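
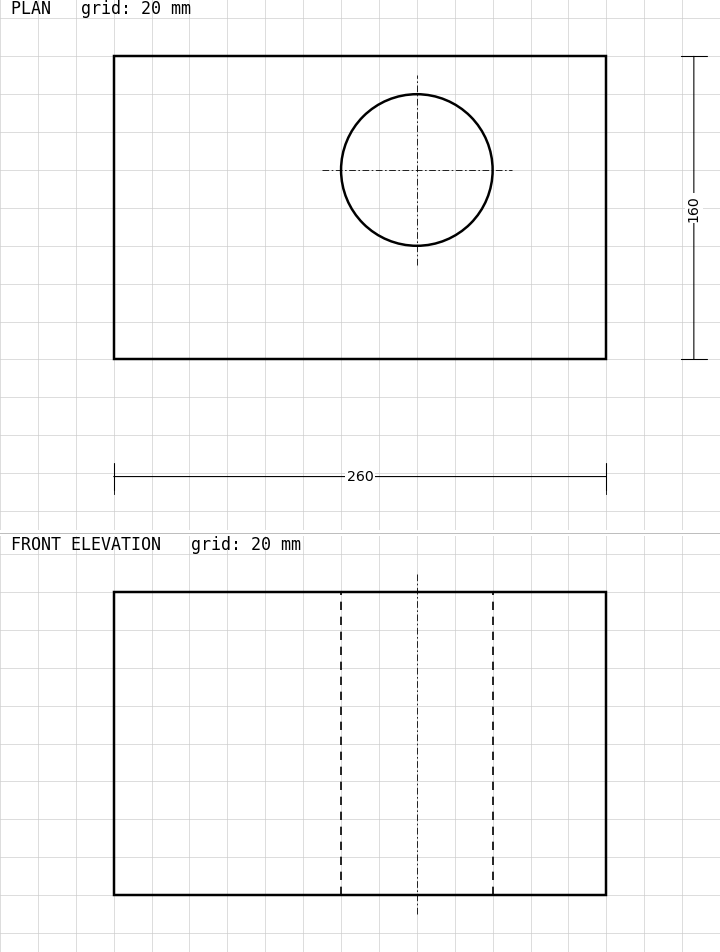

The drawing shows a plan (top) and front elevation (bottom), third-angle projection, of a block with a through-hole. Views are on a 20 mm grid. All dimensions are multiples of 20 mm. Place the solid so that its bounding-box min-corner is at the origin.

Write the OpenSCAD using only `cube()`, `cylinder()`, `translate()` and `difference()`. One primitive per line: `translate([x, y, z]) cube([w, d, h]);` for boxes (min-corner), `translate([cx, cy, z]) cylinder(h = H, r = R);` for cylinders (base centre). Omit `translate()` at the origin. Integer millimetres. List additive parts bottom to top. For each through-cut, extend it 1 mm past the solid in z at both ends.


difference() {
  cube([260, 160, 160]);
  translate([160, 100, -1]) cylinder(h = 162, r = 40);
}


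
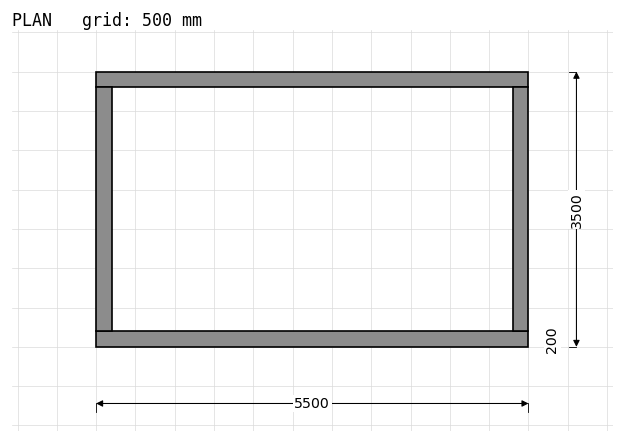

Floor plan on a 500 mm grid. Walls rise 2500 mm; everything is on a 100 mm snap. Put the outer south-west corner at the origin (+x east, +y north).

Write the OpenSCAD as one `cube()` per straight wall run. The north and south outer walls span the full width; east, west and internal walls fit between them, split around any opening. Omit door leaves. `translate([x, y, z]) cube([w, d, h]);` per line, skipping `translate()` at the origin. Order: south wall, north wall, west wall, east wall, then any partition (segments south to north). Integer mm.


cube([5500, 200, 2500]);
translate([0, 3300, 0]) cube([5500, 200, 2500]);
translate([0, 200, 0]) cube([200, 3100, 2500]);
translate([5300, 200, 0]) cube([200, 3100, 2500]);


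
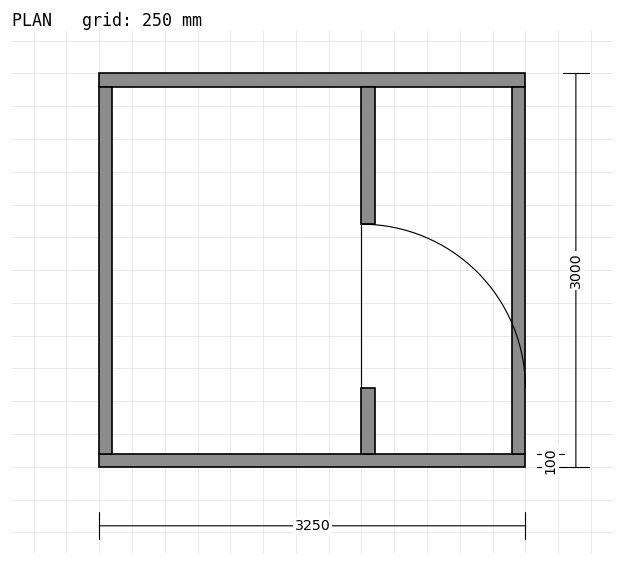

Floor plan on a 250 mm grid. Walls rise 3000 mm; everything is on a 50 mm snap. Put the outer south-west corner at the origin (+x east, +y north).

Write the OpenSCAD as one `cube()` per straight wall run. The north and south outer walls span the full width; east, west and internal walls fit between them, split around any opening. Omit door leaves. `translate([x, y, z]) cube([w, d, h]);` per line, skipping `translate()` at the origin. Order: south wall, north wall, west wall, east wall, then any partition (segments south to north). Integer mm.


cube([3250, 100, 3000]);
translate([0, 2900, 0]) cube([3250, 100, 3000]);
translate([0, 100, 0]) cube([100, 2800, 3000]);
translate([3150, 100, 0]) cube([100, 2800, 3000]);
translate([2000, 100, 0]) cube([100, 500, 3000]);
translate([2000, 1850, 0]) cube([100, 1050, 3000]);


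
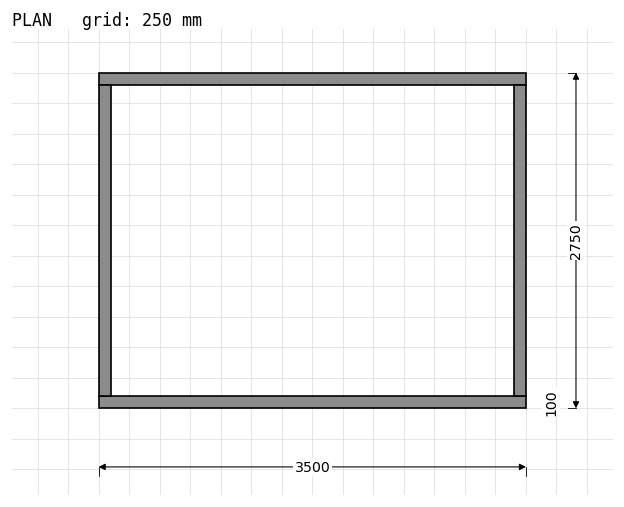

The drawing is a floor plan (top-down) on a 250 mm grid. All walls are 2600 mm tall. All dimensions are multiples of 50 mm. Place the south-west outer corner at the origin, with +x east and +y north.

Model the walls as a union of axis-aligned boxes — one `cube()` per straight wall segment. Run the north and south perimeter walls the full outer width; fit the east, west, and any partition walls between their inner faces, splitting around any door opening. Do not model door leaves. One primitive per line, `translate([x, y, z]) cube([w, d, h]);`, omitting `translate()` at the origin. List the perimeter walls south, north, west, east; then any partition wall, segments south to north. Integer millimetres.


cube([3500, 100, 2600]);
translate([0, 2650, 0]) cube([3500, 100, 2600]);
translate([0, 100, 0]) cube([100, 2550, 2600]);
translate([3400, 100, 0]) cube([100, 2550, 2600]);


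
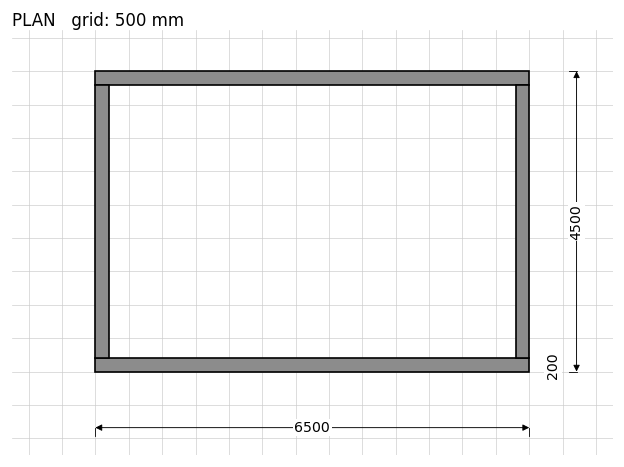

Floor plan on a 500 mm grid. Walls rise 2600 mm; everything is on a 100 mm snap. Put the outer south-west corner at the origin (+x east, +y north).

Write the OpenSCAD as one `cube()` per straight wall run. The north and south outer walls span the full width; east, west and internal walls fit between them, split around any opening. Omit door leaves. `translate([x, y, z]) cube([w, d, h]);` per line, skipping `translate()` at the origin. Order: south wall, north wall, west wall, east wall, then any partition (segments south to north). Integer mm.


cube([6500, 200, 2600]);
translate([0, 4300, 0]) cube([6500, 200, 2600]);
translate([0, 200, 0]) cube([200, 4100, 2600]);
translate([6300, 200, 0]) cube([200, 4100, 2600]);


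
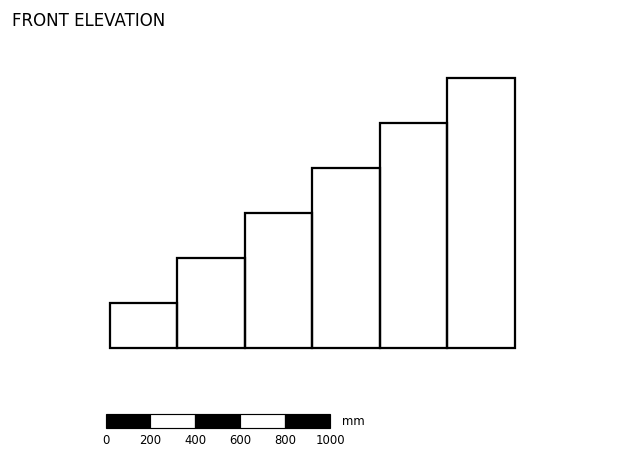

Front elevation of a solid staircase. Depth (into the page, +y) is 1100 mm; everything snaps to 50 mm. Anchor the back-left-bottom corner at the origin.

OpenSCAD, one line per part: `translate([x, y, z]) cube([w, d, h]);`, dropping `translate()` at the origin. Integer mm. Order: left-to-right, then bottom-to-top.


cube([300, 1100, 200]);
translate([300, 0, 0]) cube([300, 1100, 400]);
translate([600, 0, 0]) cube([300, 1100, 600]);
translate([900, 0, 0]) cube([300, 1100, 800]);
translate([1200, 0, 0]) cube([300, 1100, 1000]);
translate([1500, 0, 0]) cube([300, 1100, 1200]);


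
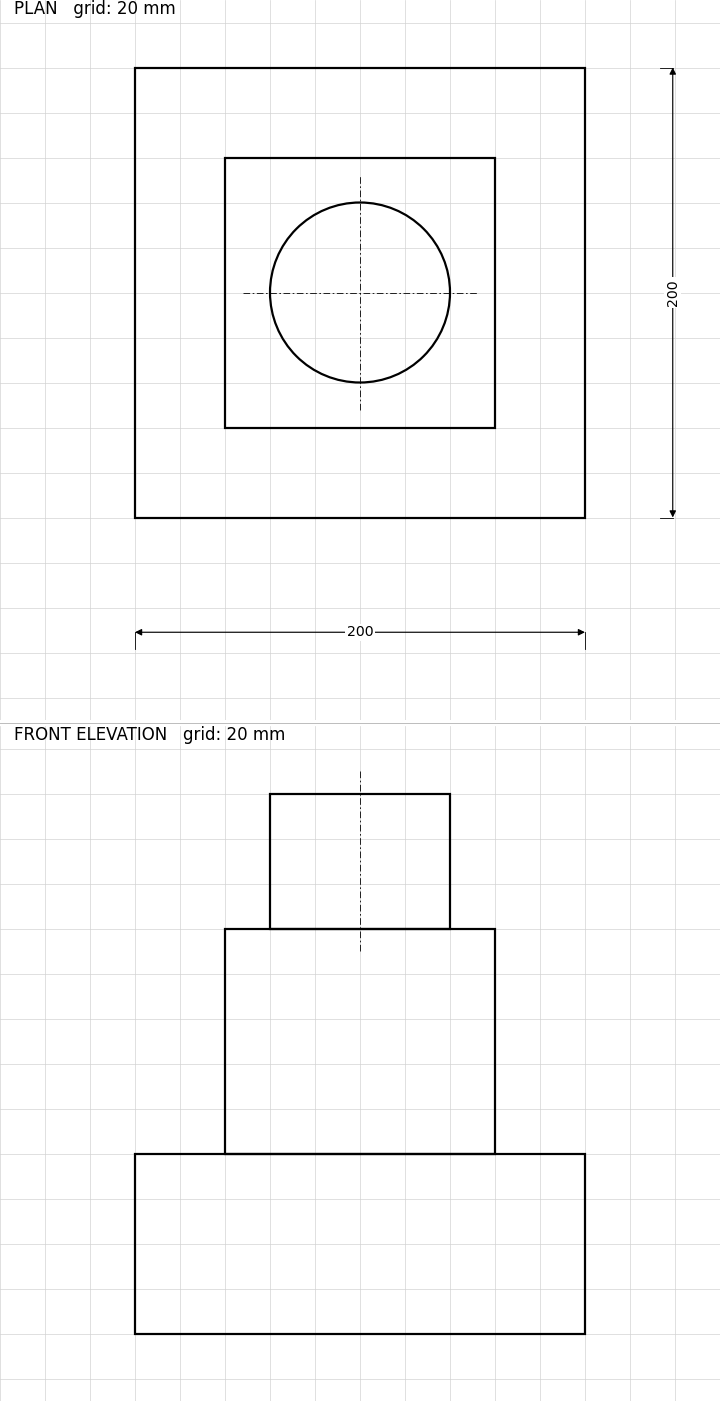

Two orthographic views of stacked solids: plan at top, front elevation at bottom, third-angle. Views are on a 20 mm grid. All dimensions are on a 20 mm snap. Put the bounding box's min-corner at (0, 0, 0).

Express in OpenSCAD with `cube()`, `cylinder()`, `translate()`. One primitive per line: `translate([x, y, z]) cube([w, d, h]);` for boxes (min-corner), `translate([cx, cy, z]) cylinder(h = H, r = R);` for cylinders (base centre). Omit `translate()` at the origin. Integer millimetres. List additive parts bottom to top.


cube([200, 200, 80]);
translate([40, 40, 80]) cube([120, 120, 100]);
translate([100, 100, 180]) cylinder(h = 60, r = 40);


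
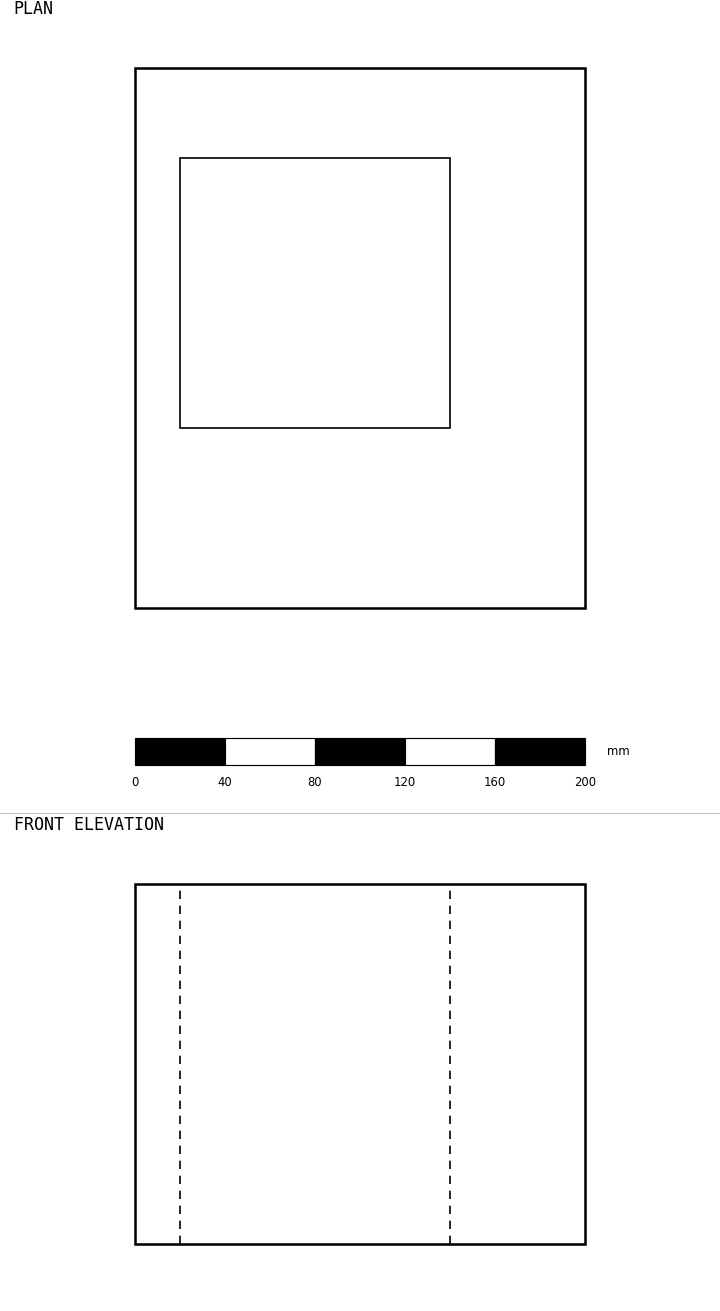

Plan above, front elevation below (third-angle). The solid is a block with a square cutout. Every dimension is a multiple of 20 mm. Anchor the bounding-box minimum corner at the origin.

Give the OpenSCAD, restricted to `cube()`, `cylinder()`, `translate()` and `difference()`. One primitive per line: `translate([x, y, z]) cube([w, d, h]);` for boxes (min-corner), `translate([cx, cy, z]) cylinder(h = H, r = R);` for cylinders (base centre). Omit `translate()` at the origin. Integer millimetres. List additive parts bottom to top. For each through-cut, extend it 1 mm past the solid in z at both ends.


difference() {
  cube([200, 240, 160]);
  translate([20, 80, -1]) cube([120, 120, 162]);
}


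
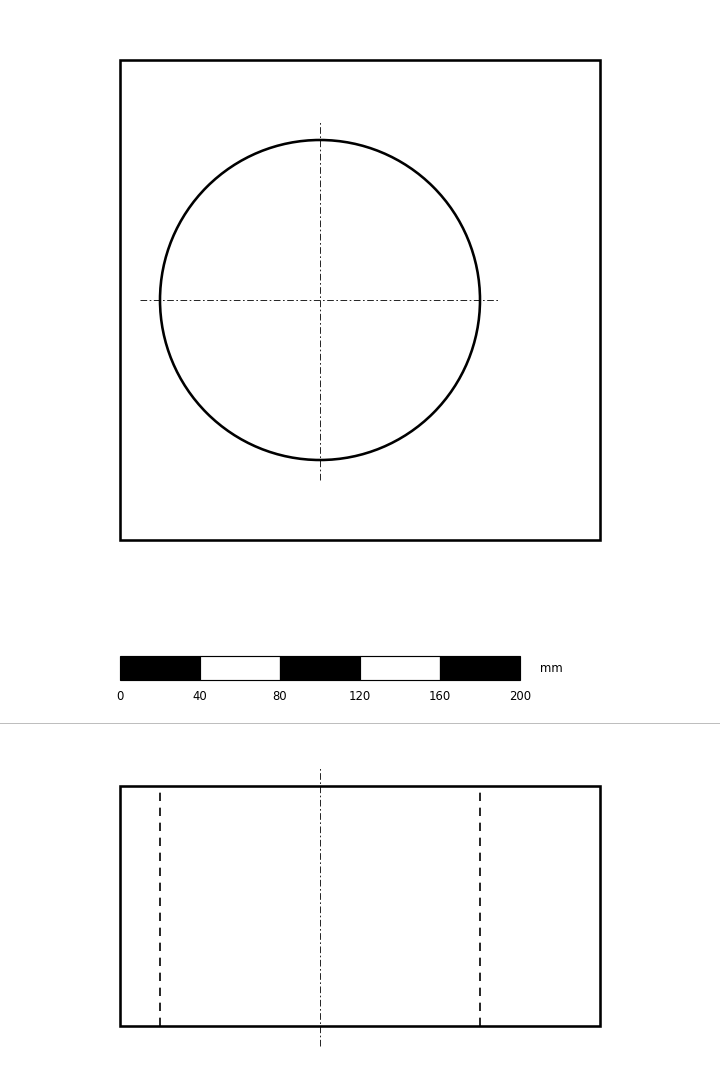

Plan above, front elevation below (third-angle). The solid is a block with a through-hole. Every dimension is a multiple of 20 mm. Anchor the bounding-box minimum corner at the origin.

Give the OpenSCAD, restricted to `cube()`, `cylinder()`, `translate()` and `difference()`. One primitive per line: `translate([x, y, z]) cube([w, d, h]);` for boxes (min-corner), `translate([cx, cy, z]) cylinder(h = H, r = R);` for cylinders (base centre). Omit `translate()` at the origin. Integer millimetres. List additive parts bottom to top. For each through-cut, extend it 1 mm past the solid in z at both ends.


difference() {
  cube([240, 240, 120]);
  translate([100, 120, -1]) cylinder(h = 122, r = 80);
}


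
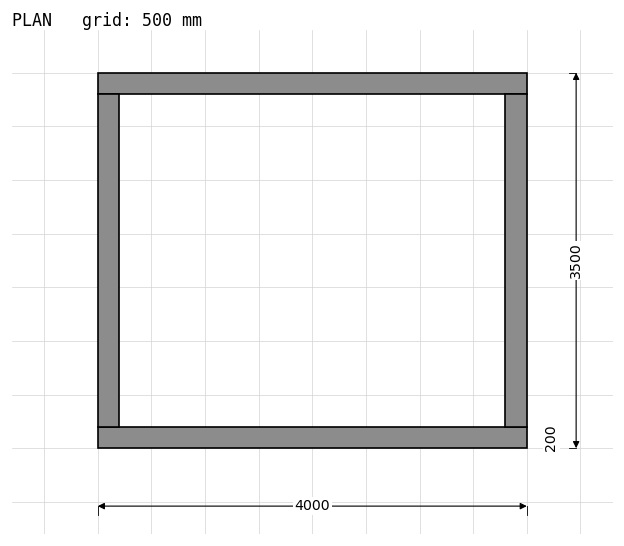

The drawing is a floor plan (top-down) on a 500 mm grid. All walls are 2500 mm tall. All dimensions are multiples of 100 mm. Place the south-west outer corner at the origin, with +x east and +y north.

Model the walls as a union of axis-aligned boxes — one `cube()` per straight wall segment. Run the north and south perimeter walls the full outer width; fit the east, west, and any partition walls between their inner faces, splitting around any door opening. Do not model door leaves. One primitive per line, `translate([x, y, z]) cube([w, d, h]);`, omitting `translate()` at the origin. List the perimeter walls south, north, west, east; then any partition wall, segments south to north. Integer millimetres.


cube([4000, 200, 2500]);
translate([0, 3300, 0]) cube([4000, 200, 2500]);
translate([0, 200, 0]) cube([200, 3100, 2500]);
translate([3800, 200, 0]) cube([200, 3100, 2500]);


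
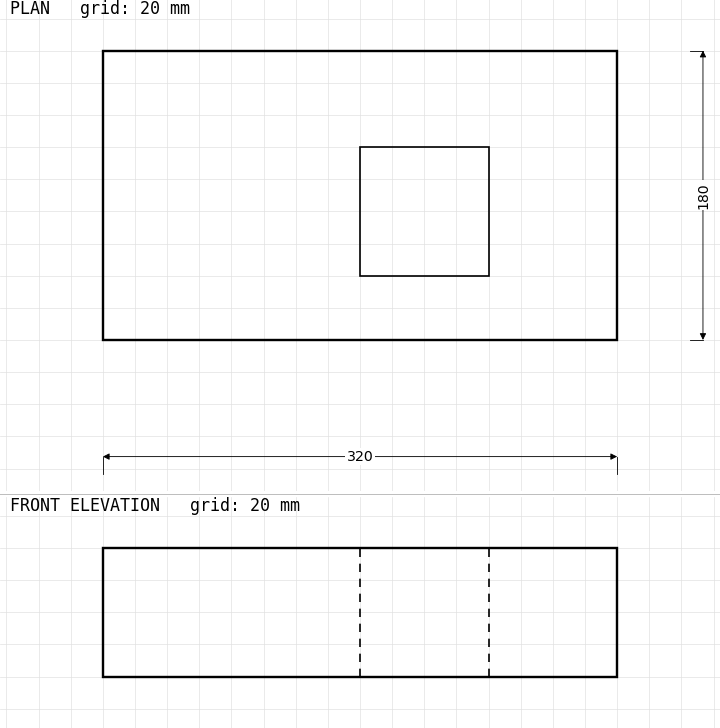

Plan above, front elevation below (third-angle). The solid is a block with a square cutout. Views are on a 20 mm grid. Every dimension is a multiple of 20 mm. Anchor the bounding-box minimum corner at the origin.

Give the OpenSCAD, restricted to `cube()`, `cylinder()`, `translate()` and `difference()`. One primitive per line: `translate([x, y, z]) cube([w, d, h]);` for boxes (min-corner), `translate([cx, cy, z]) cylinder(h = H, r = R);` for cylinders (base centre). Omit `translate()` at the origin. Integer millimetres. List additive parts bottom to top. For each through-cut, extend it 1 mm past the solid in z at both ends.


difference() {
  cube([320, 180, 80]);
  translate([160, 40, -1]) cube([80, 80, 82]);
}


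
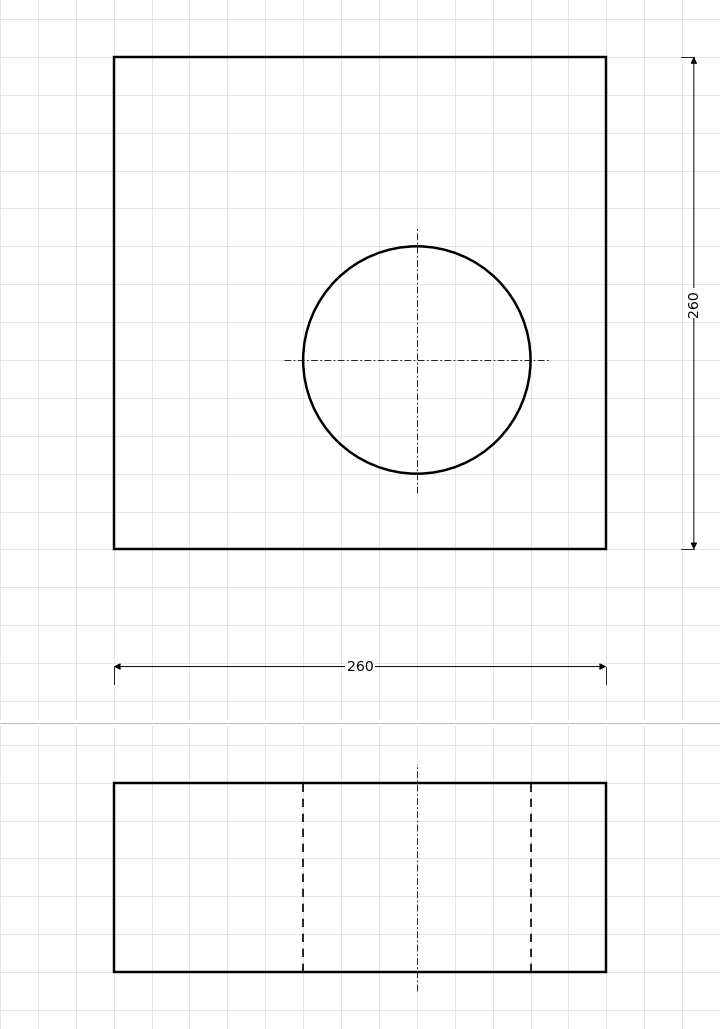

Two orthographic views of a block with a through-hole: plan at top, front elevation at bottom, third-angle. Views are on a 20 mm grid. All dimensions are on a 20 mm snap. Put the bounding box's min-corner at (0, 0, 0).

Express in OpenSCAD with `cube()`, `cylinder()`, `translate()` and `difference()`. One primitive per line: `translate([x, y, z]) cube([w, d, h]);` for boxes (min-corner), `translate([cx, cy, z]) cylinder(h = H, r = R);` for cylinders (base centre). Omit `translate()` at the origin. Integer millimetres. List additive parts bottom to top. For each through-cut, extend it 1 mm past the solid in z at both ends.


difference() {
  cube([260, 260, 100]);
  translate([160, 100, -1]) cylinder(h = 102, r = 60);
}


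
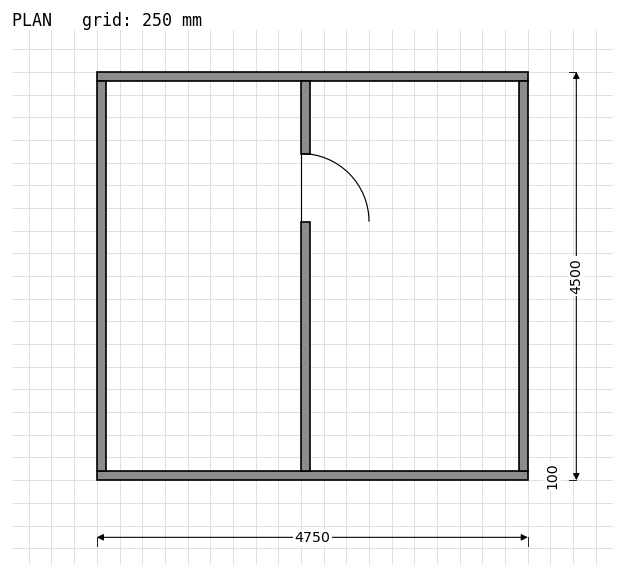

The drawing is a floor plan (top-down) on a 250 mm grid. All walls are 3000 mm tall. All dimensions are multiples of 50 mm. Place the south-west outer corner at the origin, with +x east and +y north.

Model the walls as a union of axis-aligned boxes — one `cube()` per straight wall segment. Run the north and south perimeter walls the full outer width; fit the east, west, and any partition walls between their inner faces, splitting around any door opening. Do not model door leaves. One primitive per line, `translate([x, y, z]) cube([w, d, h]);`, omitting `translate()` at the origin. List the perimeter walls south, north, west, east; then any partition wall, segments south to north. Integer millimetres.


cube([4750, 100, 3000]);
translate([0, 4400, 0]) cube([4750, 100, 3000]);
translate([0, 100, 0]) cube([100, 4300, 3000]);
translate([4650, 100, 0]) cube([100, 4300, 3000]);
translate([2250, 100, 0]) cube([100, 2750, 3000]);
translate([2250, 3600, 0]) cube([100, 800, 3000]);


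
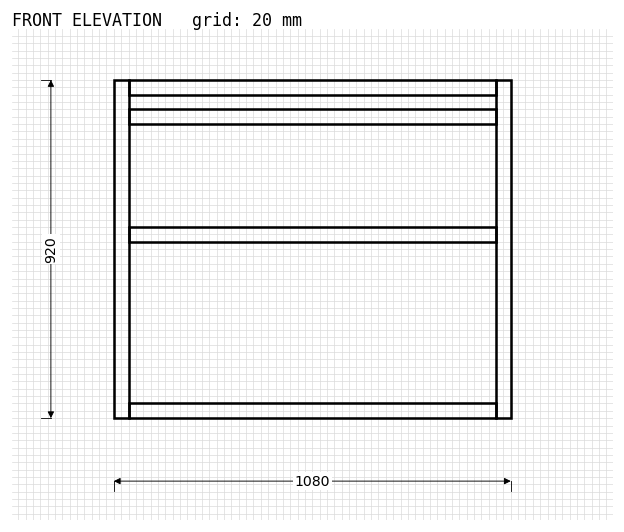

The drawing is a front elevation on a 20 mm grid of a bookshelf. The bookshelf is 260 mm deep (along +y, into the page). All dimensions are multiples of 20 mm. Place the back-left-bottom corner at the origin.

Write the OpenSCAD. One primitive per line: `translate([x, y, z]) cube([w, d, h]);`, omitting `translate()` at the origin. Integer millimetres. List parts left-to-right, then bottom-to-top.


cube([40, 260, 920]);
translate([40, 0, 0]) cube([1000, 260, 40]);
translate([40, 0, 480]) cube([1000, 260, 40]);
translate([40, 0, 800]) cube([1000, 260, 40]);
translate([40, 0, 880]) cube([1000, 260, 40]);
translate([1040, 0, 0]) cube([40, 260, 920]);


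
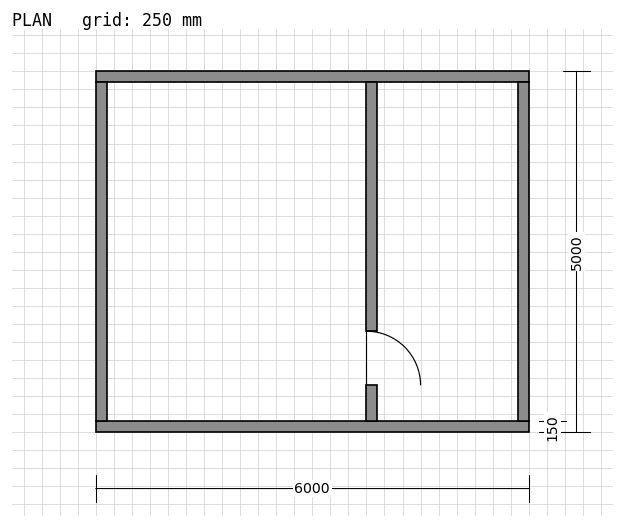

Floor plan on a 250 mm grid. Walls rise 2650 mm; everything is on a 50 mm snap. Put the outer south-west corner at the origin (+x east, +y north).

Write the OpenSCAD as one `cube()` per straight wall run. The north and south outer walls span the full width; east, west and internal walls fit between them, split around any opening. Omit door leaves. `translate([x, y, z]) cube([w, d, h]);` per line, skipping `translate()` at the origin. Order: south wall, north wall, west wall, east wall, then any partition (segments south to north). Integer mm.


cube([6000, 150, 2650]);
translate([0, 4850, 0]) cube([6000, 150, 2650]);
translate([0, 150, 0]) cube([150, 4700, 2650]);
translate([5850, 150, 0]) cube([150, 4700, 2650]);
translate([3750, 150, 0]) cube([150, 500, 2650]);
translate([3750, 1400, 0]) cube([150, 3450, 2650]);


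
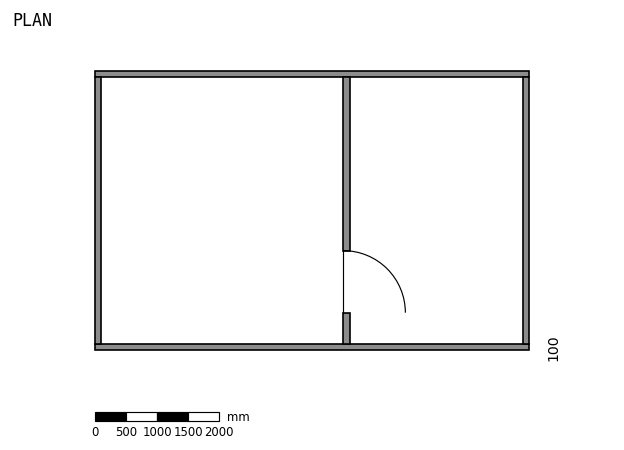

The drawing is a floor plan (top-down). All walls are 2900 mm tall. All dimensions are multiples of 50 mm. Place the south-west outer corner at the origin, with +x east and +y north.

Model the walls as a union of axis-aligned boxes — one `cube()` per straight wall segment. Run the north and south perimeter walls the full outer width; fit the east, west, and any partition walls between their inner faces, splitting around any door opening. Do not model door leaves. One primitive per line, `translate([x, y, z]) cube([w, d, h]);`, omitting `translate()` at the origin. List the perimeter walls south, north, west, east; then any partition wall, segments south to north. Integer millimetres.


cube([7000, 100, 2900]);
translate([0, 4400, 0]) cube([7000, 100, 2900]);
translate([0, 100, 0]) cube([100, 4300, 2900]);
translate([6900, 100, 0]) cube([100, 4300, 2900]);
translate([4000, 100, 0]) cube([100, 500, 2900]);
translate([4000, 1600, 0]) cube([100, 2800, 2900]);


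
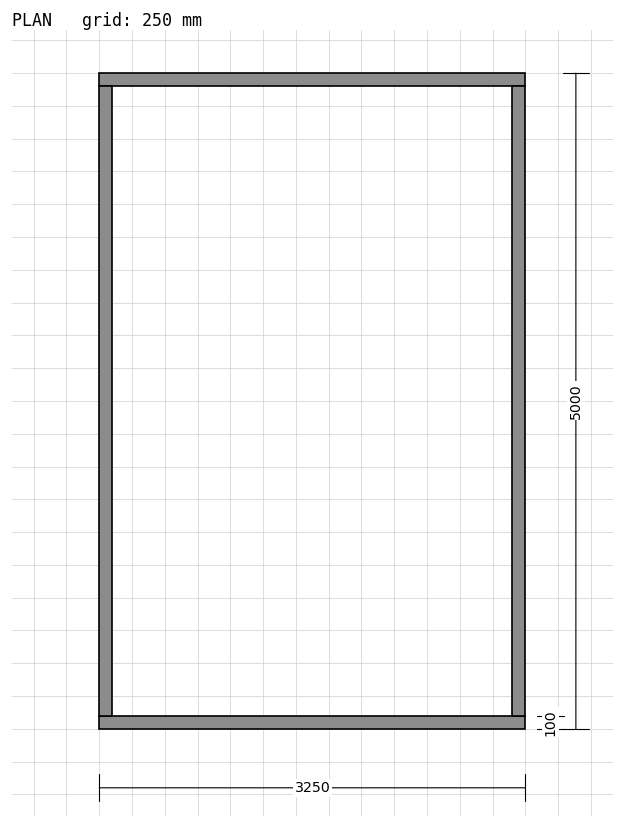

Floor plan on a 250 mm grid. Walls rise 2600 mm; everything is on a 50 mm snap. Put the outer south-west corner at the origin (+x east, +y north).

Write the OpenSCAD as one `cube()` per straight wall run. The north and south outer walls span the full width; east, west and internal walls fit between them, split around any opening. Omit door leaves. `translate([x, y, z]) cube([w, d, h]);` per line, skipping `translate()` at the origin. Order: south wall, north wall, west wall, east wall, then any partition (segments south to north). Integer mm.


cube([3250, 100, 2600]);
translate([0, 4900, 0]) cube([3250, 100, 2600]);
translate([0, 100, 0]) cube([100, 4800, 2600]);
translate([3150, 100, 0]) cube([100, 4800, 2600]);


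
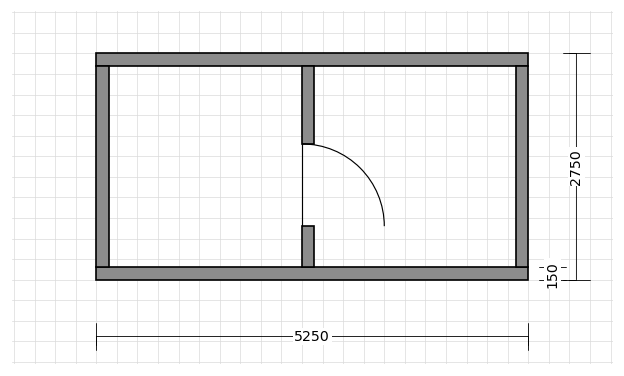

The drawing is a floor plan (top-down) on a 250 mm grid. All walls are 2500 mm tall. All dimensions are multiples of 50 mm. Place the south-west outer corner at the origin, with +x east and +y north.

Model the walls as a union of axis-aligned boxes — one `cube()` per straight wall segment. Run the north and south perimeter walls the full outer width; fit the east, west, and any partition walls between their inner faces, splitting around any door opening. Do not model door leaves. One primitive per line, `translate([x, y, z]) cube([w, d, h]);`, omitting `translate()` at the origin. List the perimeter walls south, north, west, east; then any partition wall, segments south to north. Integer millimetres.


cube([5250, 150, 2500]);
translate([0, 2600, 0]) cube([5250, 150, 2500]);
translate([0, 150, 0]) cube([150, 2450, 2500]);
translate([5100, 150, 0]) cube([150, 2450, 2500]);
translate([2500, 150, 0]) cube([150, 500, 2500]);
translate([2500, 1650, 0]) cube([150, 950, 2500]);


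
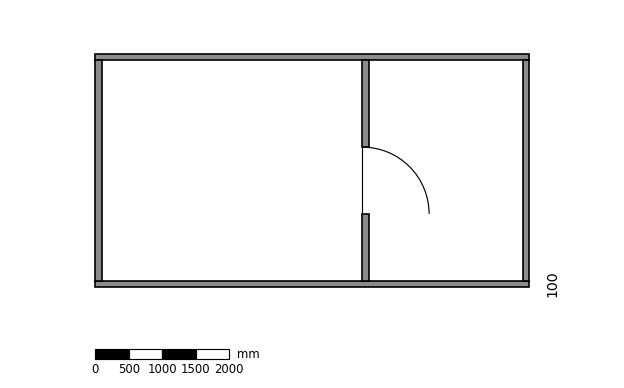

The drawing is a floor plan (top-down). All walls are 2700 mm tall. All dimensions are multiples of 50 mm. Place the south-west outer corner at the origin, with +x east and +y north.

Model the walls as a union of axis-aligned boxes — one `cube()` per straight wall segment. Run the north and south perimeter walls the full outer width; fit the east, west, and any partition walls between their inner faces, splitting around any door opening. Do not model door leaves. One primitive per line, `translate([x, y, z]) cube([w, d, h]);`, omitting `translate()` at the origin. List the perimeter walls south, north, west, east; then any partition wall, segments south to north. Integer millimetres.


cube([6500, 100, 2700]);
translate([0, 3400, 0]) cube([6500, 100, 2700]);
translate([0, 100, 0]) cube([100, 3300, 2700]);
translate([6400, 100, 0]) cube([100, 3300, 2700]);
translate([4000, 100, 0]) cube([100, 1000, 2700]);
translate([4000, 2100, 0]) cube([100, 1300, 2700]);


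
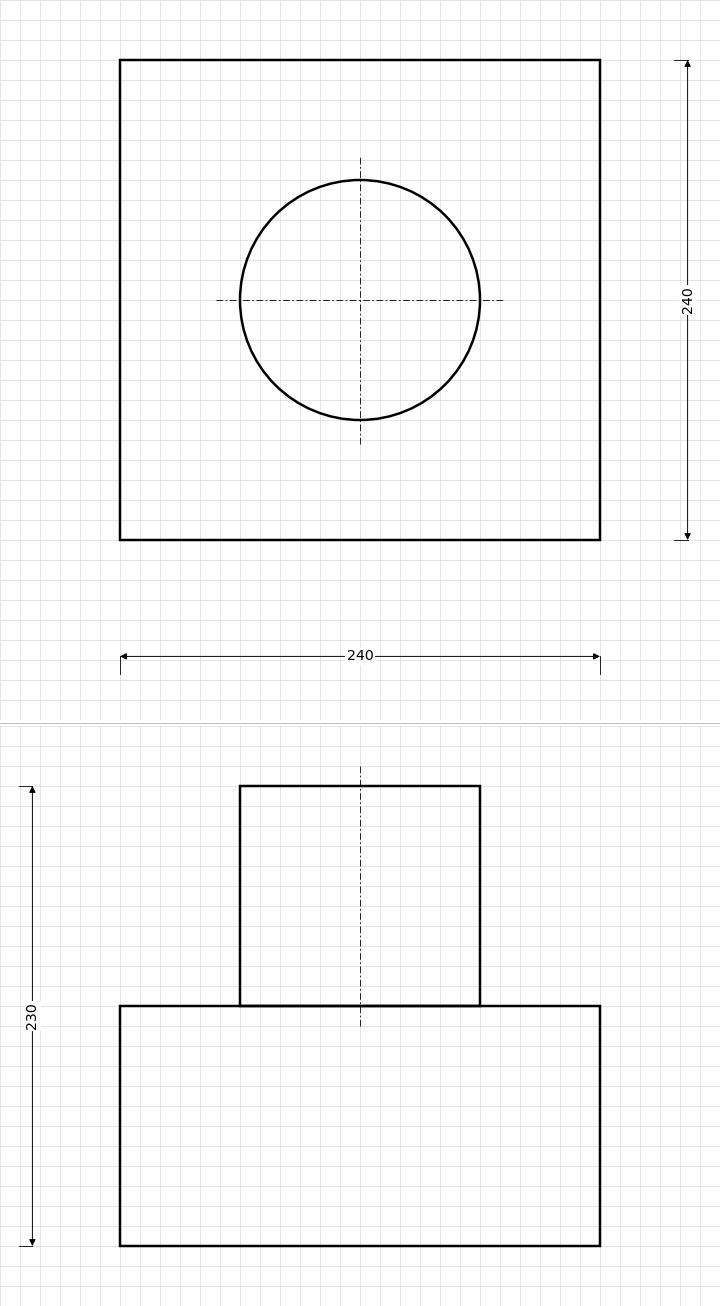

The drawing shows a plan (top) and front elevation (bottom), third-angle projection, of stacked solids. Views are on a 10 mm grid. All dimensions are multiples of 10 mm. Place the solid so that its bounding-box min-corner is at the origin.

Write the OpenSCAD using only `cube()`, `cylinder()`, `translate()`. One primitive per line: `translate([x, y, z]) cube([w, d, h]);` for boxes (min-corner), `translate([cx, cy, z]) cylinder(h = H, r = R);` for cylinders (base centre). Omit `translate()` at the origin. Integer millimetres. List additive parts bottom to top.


cube([240, 240, 120]);
translate([120, 120, 120]) cylinder(h = 110, r = 60);


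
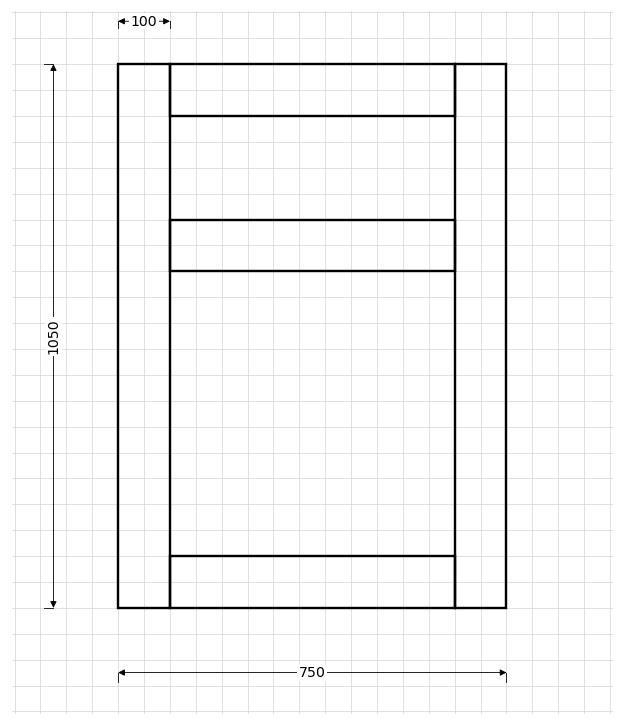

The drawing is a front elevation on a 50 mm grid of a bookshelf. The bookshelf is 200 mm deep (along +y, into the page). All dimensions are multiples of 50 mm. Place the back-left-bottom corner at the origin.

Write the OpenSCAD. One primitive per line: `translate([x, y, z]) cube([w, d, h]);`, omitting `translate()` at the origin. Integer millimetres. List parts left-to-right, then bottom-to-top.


cube([100, 200, 1050]);
translate([100, 0, 0]) cube([550, 200, 100]);
translate([100, 0, 650]) cube([550, 200, 100]);
translate([100, 0, 950]) cube([550, 200, 100]);
translate([650, 0, 0]) cube([100, 200, 1050]);


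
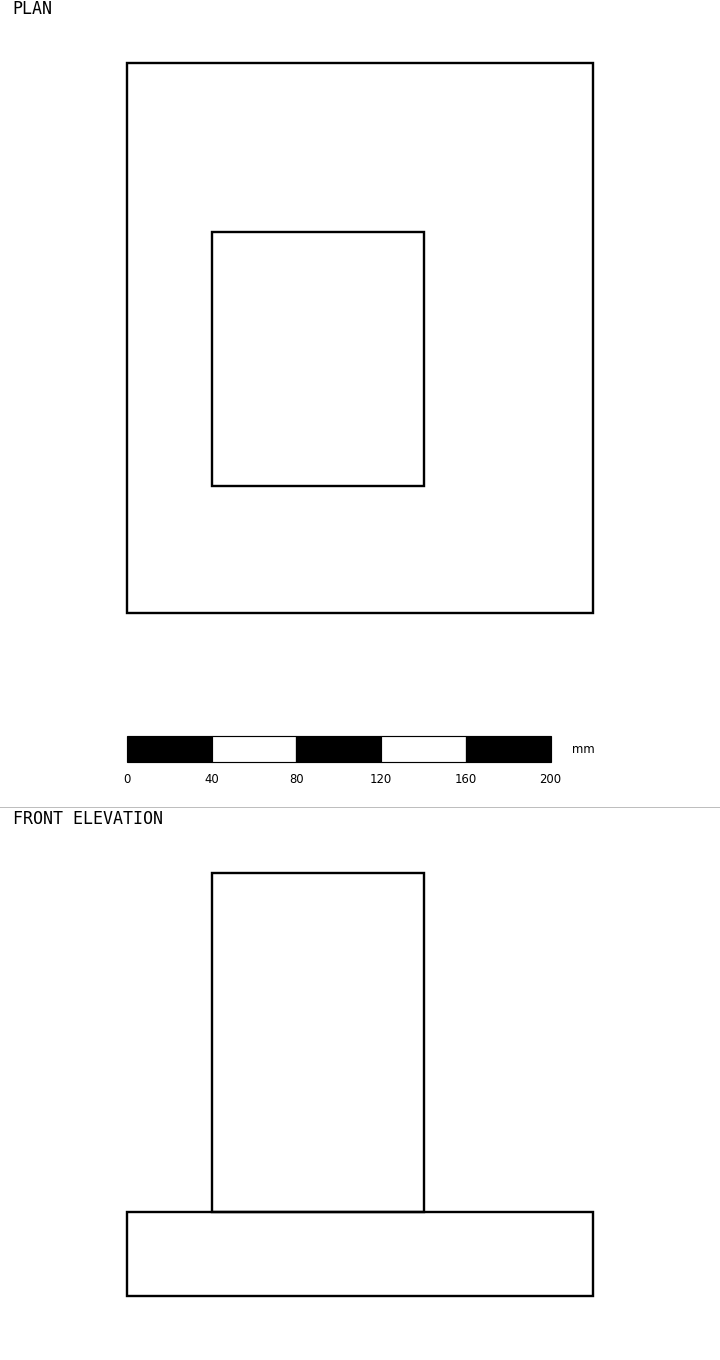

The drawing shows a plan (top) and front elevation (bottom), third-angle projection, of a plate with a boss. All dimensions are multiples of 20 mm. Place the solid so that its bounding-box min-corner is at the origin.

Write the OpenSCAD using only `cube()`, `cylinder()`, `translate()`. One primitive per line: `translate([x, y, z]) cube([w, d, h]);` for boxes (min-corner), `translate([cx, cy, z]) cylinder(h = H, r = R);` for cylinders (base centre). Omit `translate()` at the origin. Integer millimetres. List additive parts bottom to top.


cube([220, 260, 40]);
translate([40, 60, 40]) cube([100, 120, 160]);


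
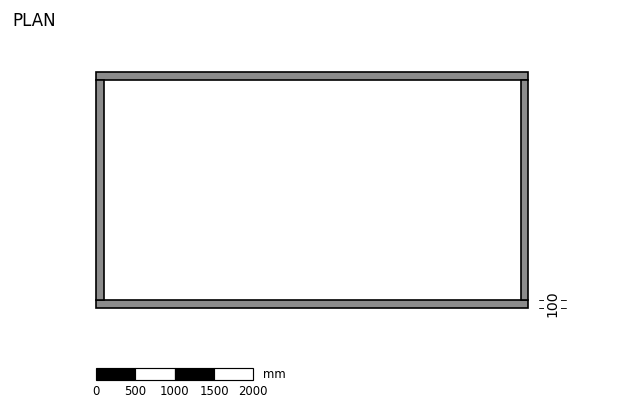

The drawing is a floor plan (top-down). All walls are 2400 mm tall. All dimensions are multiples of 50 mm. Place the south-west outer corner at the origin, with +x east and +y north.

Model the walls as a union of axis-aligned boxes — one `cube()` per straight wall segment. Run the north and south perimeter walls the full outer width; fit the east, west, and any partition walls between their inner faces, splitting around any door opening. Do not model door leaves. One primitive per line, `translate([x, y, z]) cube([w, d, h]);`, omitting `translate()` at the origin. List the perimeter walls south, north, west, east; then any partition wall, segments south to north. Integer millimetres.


cube([5500, 100, 2400]);
translate([0, 2900, 0]) cube([5500, 100, 2400]);
translate([0, 100, 0]) cube([100, 2800, 2400]);
translate([5400, 100, 0]) cube([100, 2800, 2400]);


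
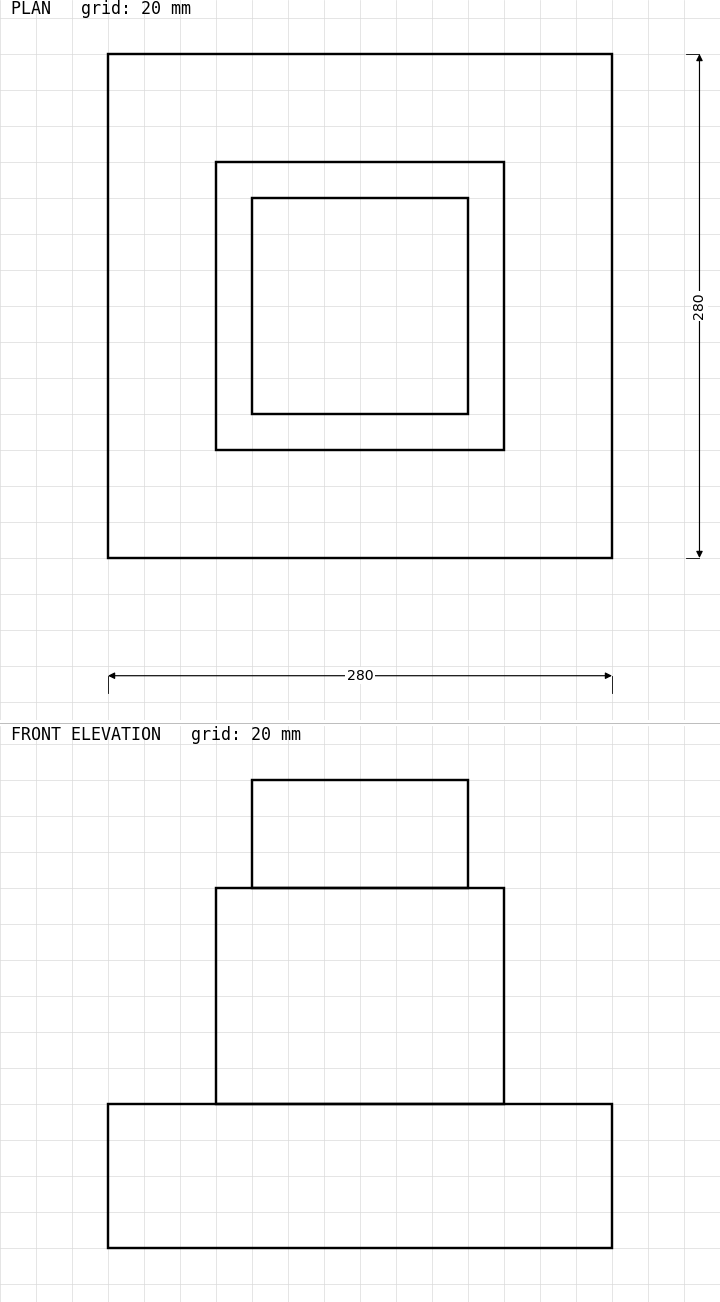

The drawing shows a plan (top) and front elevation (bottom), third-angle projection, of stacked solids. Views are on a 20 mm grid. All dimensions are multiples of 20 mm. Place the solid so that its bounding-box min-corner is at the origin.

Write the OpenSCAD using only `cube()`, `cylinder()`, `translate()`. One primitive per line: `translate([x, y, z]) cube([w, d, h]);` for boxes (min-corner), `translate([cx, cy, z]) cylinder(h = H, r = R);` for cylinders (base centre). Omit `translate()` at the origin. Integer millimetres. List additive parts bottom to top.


cube([280, 280, 80]);
translate([60, 60, 80]) cube([160, 160, 120]);
translate([80, 80, 200]) cube([120, 120, 60]);


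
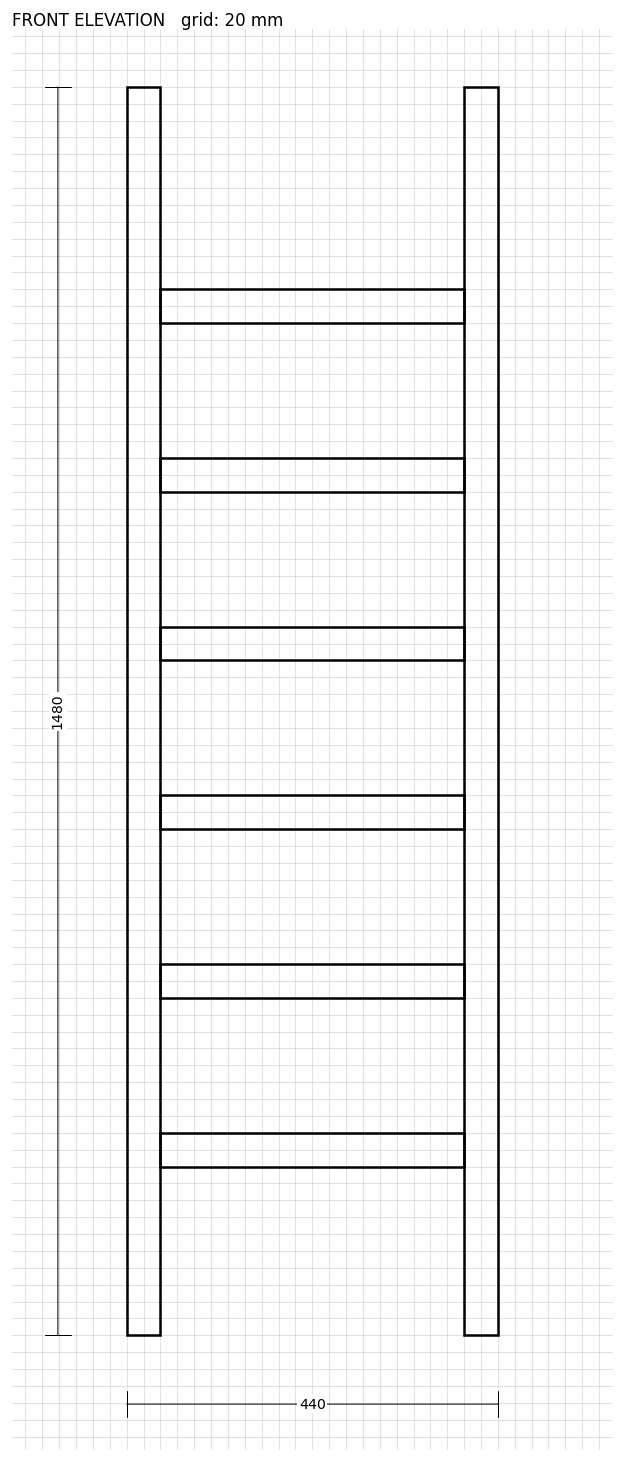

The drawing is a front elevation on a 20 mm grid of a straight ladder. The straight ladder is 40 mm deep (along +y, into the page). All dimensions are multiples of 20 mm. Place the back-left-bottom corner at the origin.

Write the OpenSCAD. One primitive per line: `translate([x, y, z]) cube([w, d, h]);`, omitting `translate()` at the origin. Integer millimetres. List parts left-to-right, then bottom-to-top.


cube([40, 40, 1480]);
translate([40, 0, 200]) cube([360, 40, 40]);
translate([40, 0, 400]) cube([360, 40, 40]);
translate([40, 0, 600]) cube([360, 40, 40]);
translate([40, 0, 800]) cube([360, 40, 40]);
translate([40, 0, 1000]) cube([360, 40, 40]);
translate([40, 0, 1200]) cube([360, 40, 40]);
translate([400, 0, 0]) cube([40, 40, 1480]);


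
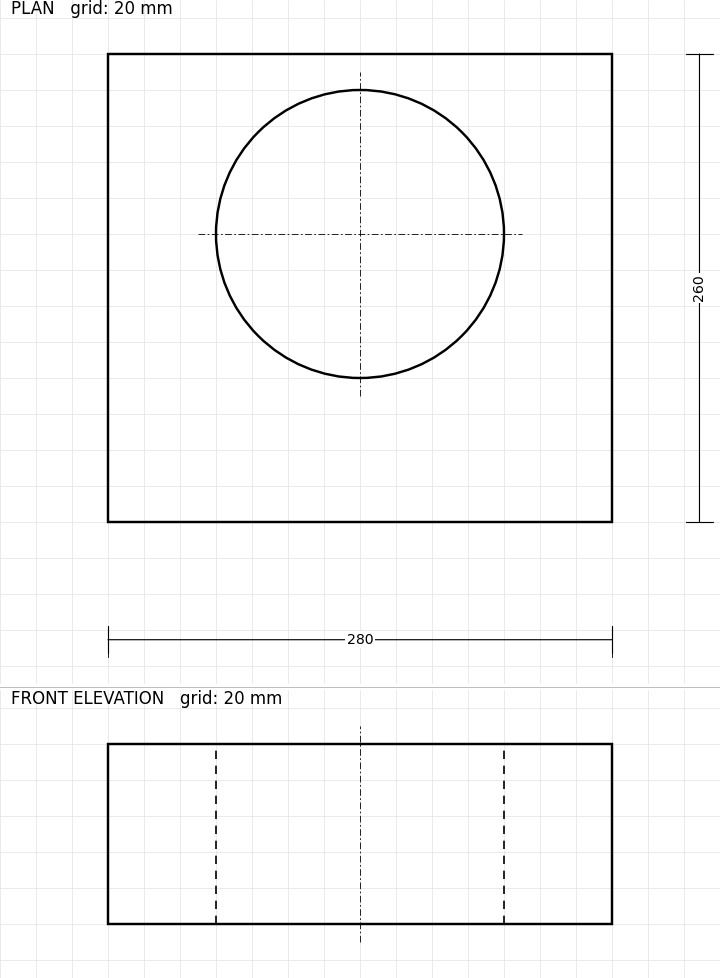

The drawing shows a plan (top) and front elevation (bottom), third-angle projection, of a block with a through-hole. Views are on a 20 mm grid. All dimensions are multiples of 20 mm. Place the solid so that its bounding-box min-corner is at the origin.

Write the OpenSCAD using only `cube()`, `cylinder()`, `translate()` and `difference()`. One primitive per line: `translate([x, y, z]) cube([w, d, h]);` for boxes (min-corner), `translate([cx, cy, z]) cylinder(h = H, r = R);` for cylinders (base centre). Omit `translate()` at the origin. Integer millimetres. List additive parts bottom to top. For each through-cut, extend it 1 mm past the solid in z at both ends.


difference() {
  cube([280, 260, 100]);
  translate([140, 160, -1]) cylinder(h = 102, r = 80);
}


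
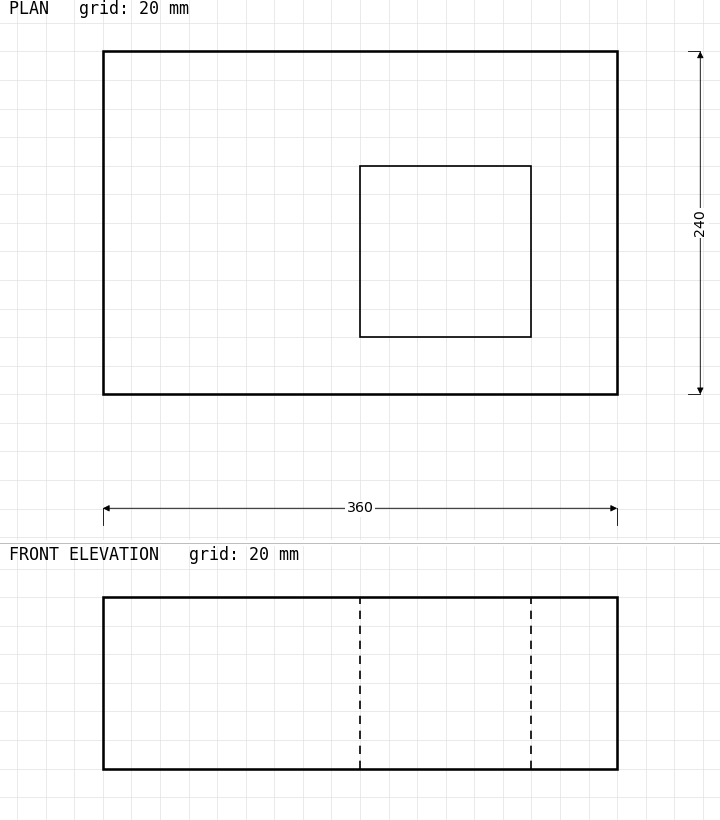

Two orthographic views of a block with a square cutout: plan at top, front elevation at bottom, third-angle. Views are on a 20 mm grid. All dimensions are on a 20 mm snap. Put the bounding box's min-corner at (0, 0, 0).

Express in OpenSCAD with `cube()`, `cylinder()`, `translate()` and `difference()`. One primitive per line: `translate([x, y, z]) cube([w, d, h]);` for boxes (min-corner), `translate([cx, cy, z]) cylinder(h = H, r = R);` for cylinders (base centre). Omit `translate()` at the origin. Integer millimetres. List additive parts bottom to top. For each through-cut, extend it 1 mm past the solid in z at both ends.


difference() {
  cube([360, 240, 120]);
  translate([180, 40, -1]) cube([120, 120, 122]);
}


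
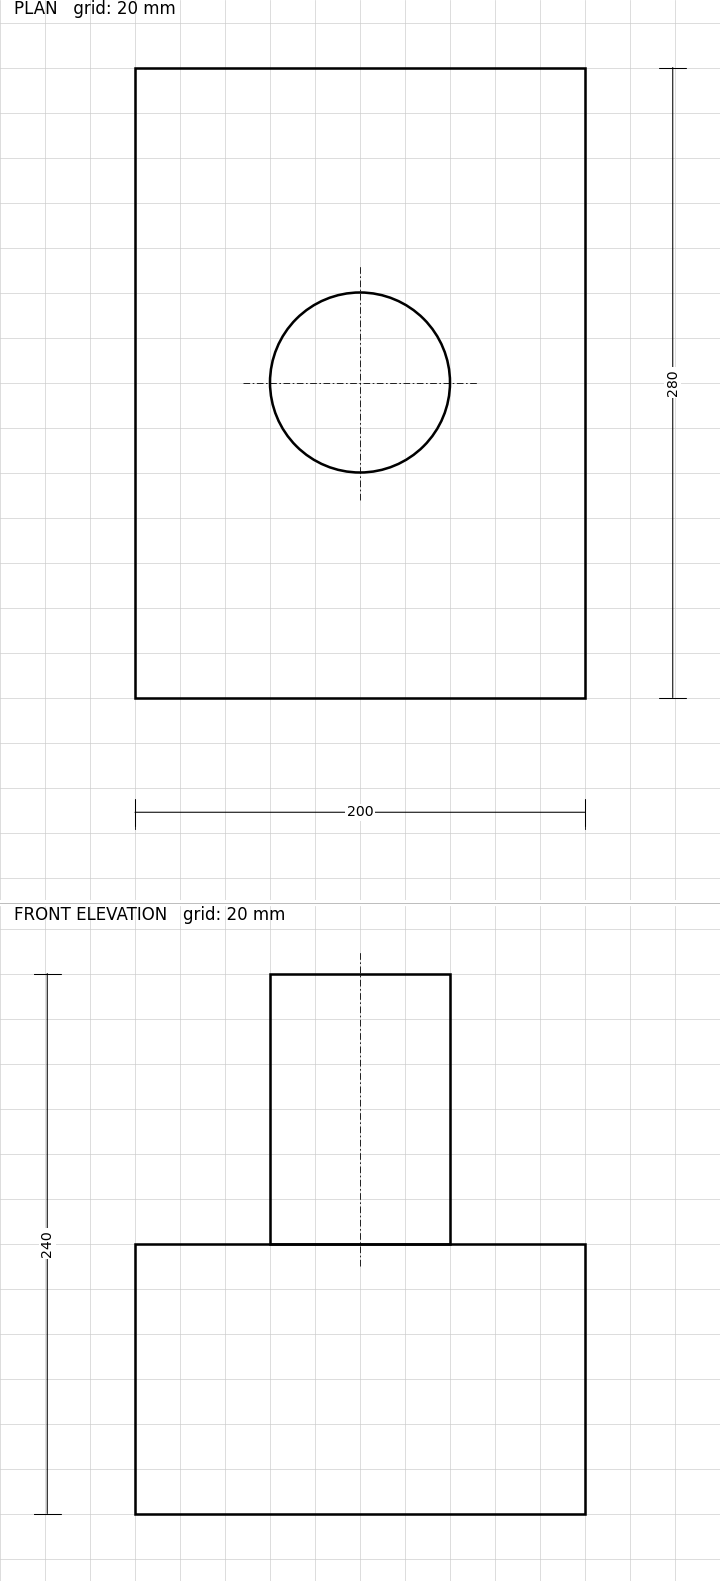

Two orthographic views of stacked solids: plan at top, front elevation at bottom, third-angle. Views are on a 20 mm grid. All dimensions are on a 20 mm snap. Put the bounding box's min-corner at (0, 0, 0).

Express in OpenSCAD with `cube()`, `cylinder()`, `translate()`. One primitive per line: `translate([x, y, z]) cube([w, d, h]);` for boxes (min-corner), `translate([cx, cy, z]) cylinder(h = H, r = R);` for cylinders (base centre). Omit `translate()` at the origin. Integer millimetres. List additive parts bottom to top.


cube([200, 280, 120]);
translate([100, 140, 120]) cylinder(h = 120, r = 40);


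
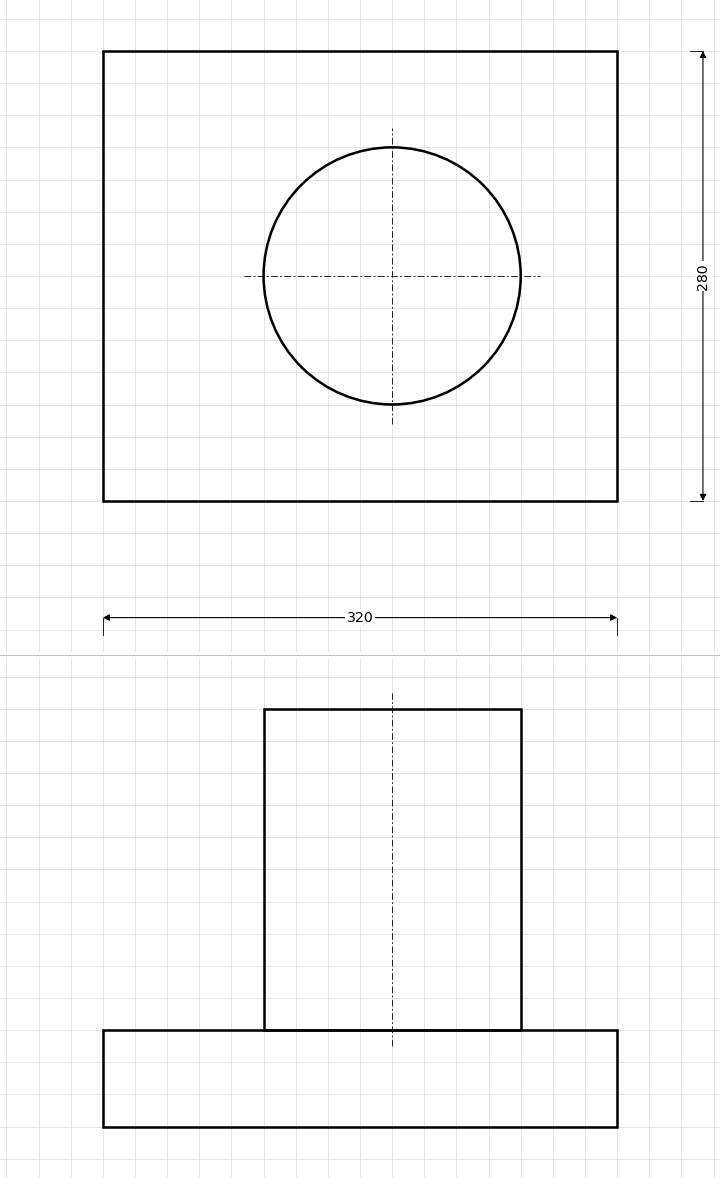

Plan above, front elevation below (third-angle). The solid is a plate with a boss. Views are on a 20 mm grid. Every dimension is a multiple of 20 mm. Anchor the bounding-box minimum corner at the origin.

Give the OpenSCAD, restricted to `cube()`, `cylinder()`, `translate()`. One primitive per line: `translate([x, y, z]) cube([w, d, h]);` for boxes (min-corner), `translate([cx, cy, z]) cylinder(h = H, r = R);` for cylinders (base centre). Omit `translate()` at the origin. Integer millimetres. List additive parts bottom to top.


cube([320, 280, 60]);
translate([180, 140, 60]) cylinder(h = 200, r = 80);


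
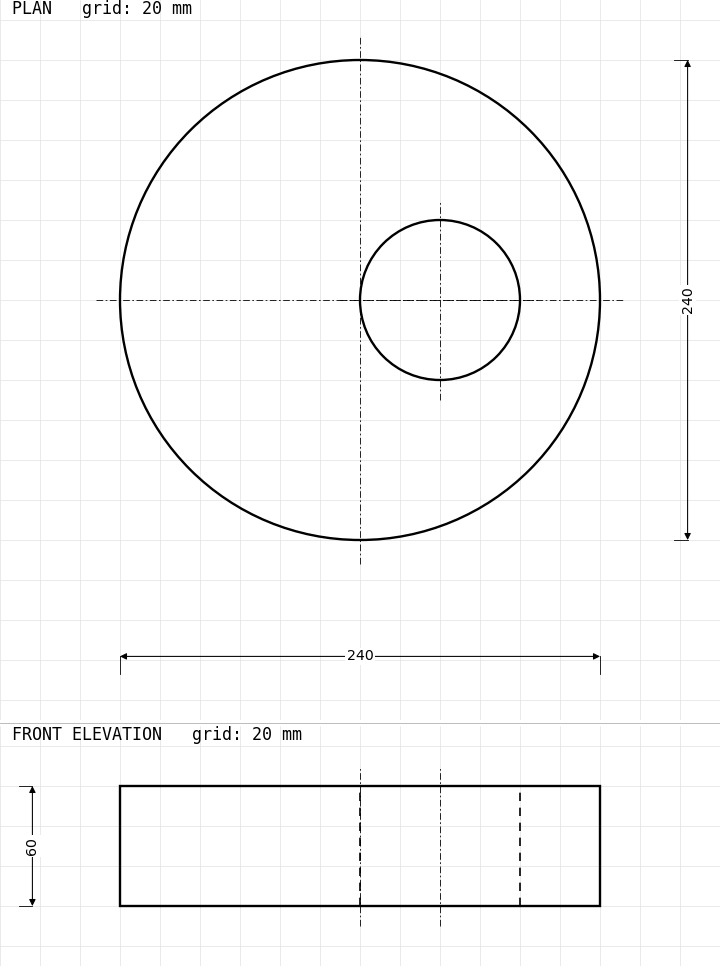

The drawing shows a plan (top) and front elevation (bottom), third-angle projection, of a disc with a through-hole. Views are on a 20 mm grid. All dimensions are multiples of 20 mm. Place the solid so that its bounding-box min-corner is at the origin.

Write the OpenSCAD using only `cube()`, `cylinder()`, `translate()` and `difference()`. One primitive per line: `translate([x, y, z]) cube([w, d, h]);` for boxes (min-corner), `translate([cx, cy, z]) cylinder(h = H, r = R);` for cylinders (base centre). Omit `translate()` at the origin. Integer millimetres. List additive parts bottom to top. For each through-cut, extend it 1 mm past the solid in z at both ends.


difference() {
  translate([120, 120, 0]) cylinder(h = 60, r = 120);
  translate([160, 120, -1]) cylinder(h = 62, r = 40);
}


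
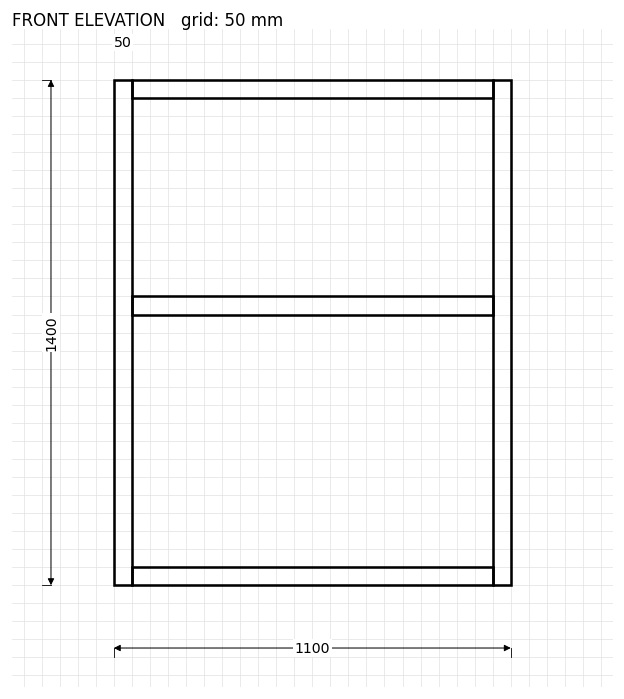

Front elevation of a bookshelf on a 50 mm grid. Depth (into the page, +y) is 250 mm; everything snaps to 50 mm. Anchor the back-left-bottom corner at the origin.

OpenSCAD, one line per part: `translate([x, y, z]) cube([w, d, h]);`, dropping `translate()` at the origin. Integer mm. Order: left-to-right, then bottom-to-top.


cube([50, 250, 1400]);
translate([50, 0, 0]) cube([1000, 250, 50]);
translate([50, 0, 750]) cube([1000, 250, 50]);
translate([50, 0, 1350]) cube([1000, 250, 50]);
translate([1050, 0, 0]) cube([50, 250, 1400]);


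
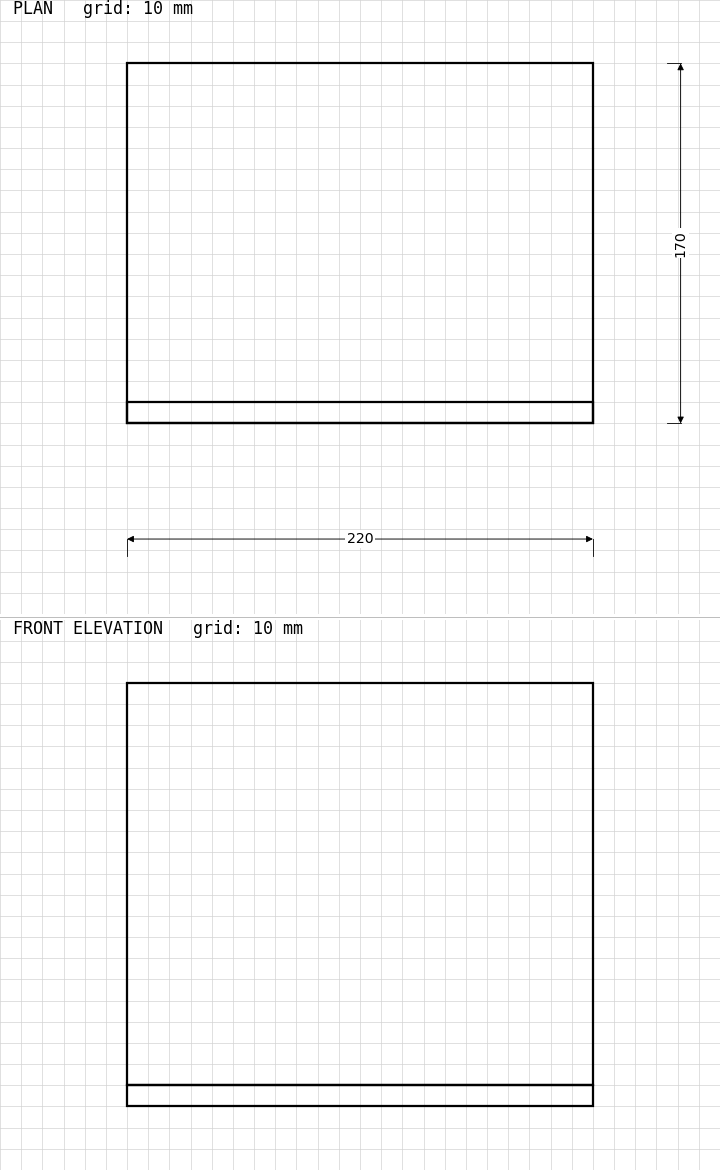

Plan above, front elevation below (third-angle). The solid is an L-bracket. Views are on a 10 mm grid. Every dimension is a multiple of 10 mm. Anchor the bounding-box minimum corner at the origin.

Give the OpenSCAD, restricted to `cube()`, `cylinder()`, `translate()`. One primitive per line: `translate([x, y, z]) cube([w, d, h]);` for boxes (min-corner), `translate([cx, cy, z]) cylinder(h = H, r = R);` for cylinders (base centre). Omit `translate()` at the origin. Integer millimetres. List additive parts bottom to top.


cube([220, 170, 10]);
translate([0, 0, 10]) cube([220, 10, 190]);


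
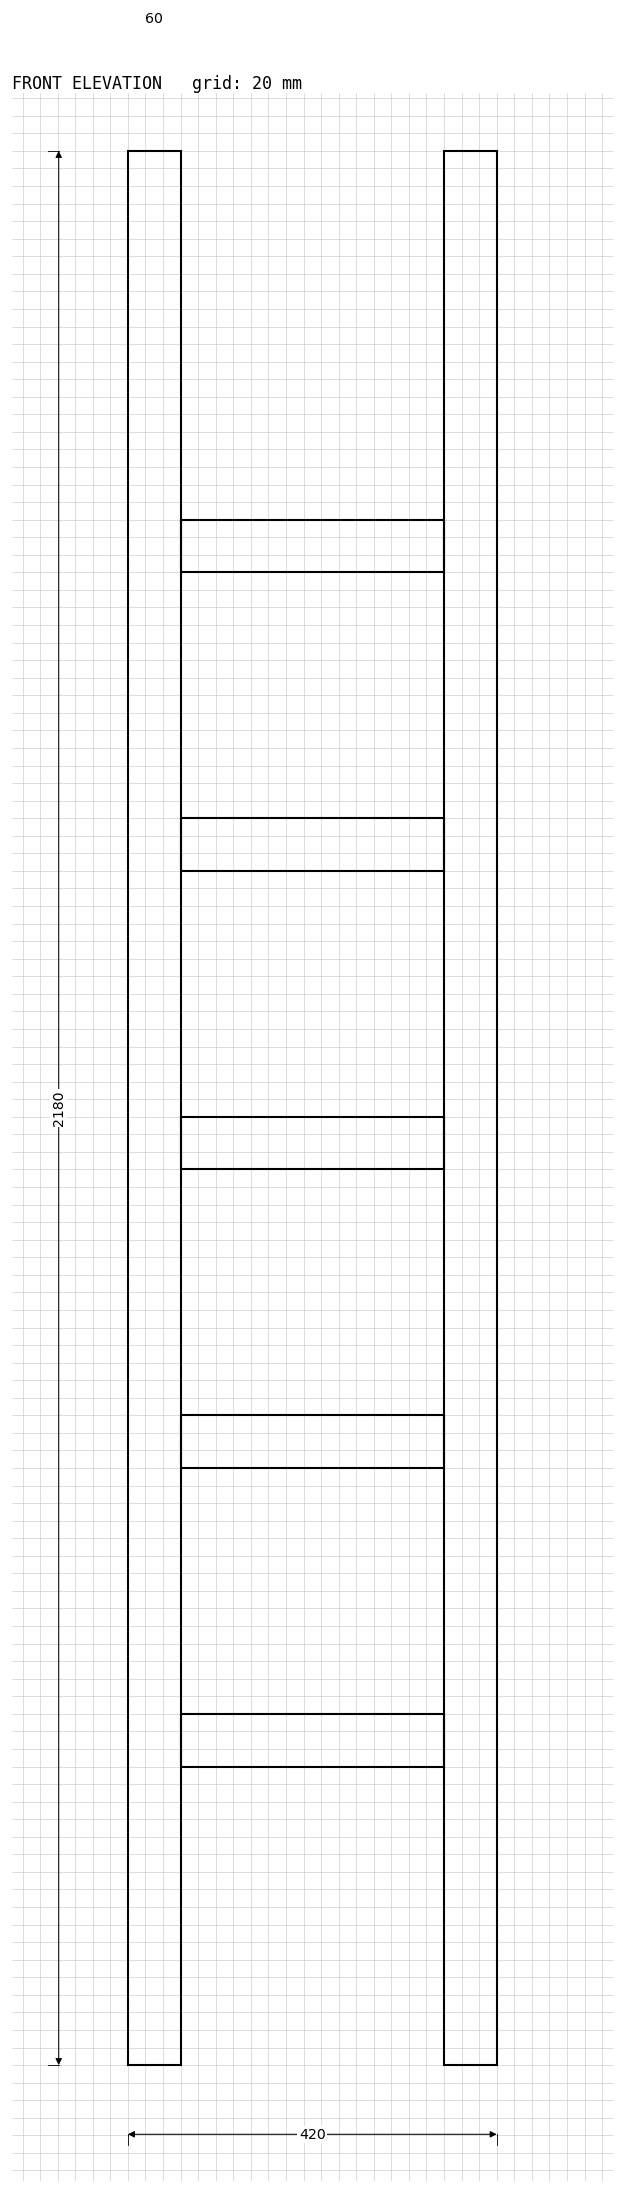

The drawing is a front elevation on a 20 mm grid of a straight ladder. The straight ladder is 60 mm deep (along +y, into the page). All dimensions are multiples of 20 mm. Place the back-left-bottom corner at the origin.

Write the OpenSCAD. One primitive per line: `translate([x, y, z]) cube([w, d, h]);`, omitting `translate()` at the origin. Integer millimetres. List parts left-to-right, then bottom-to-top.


cube([60, 60, 2180]);
translate([60, 0, 340]) cube([300, 60, 60]);
translate([60, 0, 680]) cube([300, 60, 60]);
translate([60, 0, 1020]) cube([300, 60, 60]);
translate([60, 0, 1360]) cube([300, 60, 60]);
translate([60, 0, 1700]) cube([300, 60, 60]);
translate([360, 0, 0]) cube([60, 60, 2180]);


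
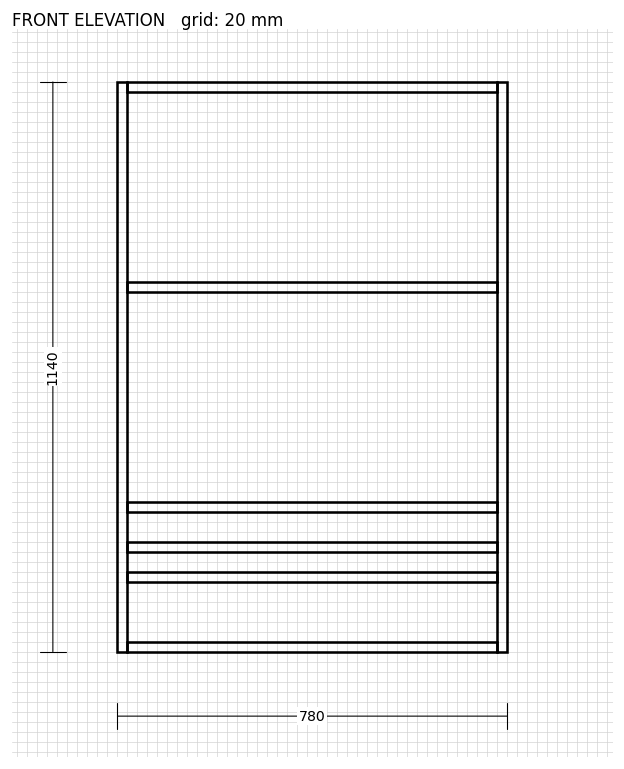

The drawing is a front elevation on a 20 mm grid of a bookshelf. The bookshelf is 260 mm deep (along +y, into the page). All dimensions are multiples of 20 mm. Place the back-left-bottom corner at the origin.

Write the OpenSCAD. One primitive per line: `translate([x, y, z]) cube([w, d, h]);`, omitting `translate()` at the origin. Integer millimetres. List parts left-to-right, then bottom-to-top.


cube([20, 260, 1140]);
translate([20, 0, 0]) cube([740, 260, 20]);
translate([20, 0, 140]) cube([740, 260, 20]);
translate([20, 0, 200]) cube([740, 260, 20]);
translate([20, 0, 280]) cube([740, 260, 20]);
translate([20, 0, 720]) cube([740, 260, 20]);
translate([20, 0, 1120]) cube([740, 260, 20]);
translate([760, 0, 0]) cube([20, 260, 1140]);


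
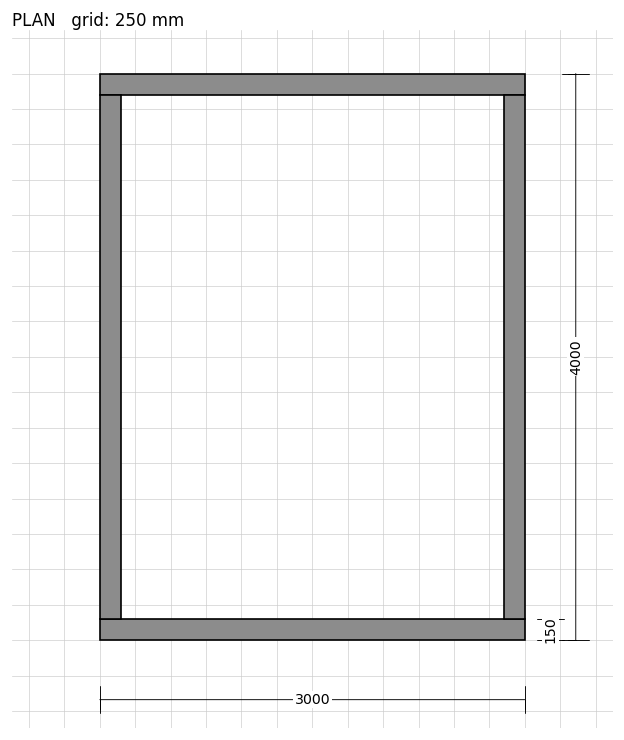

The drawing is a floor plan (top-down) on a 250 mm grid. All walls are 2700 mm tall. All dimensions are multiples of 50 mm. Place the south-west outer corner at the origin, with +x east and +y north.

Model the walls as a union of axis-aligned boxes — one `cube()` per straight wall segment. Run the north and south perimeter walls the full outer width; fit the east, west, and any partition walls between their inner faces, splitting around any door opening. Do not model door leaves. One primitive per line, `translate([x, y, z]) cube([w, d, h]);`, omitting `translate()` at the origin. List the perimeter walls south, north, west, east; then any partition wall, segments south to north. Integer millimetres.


cube([3000, 150, 2700]);
translate([0, 3850, 0]) cube([3000, 150, 2700]);
translate([0, 150, 0]) cube([150, 3700, 2700]);
translate([2850, 150, 0]) cube([150, 3700, 2700]);


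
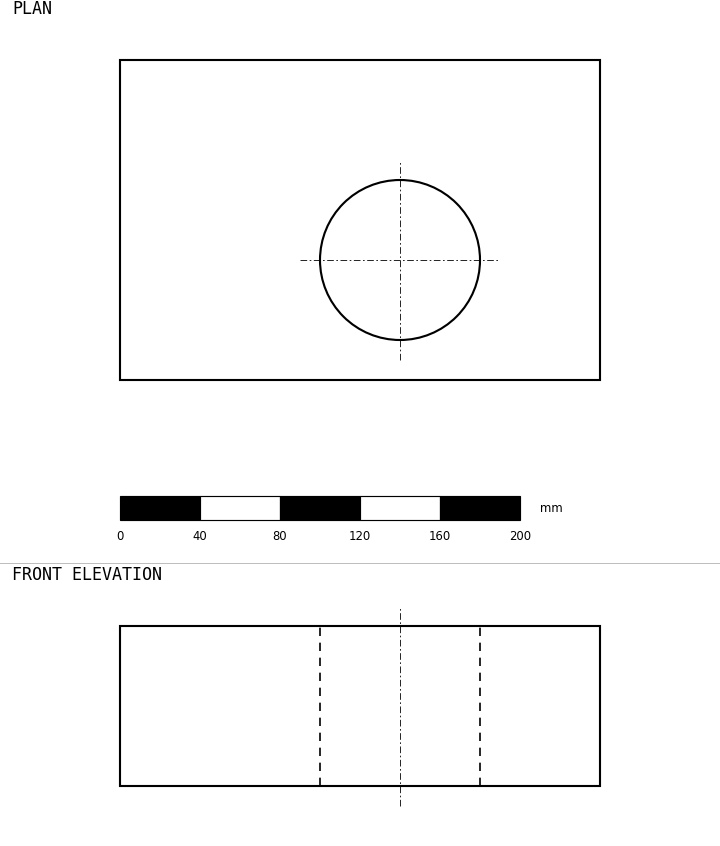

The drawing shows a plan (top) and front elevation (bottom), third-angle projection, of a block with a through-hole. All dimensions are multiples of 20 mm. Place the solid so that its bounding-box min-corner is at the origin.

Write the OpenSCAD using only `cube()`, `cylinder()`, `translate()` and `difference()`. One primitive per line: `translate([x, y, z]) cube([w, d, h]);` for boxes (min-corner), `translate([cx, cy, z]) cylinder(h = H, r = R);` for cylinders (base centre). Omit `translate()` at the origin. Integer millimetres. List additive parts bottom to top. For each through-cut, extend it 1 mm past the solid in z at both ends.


difference() {
  cube([240, 160, 80]);
  translate([140, 60, -1]) cylinder(h = 82, r = 40);
}
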